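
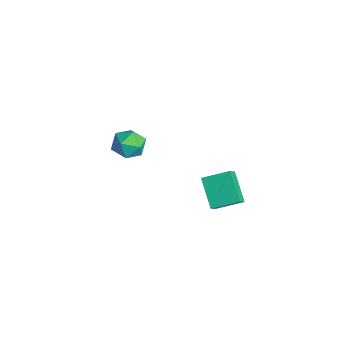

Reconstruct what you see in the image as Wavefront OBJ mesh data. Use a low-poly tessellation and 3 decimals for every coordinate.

v 1.265 2.407 -3.165
v 1.664 3.463 -2.728
v 2.426 2.34 -4.064
v 2.825 3.396 -3.628
v 1.715 1.984 -2.552
v 2.114 3.04 -2.116
v 2.876 1.917 -3.452
v 3.275 2.973 -3.015
v 2.723 -0.722 1.907
v 3.277 -1.184 2.055
v 2.063 -1.636 1.525
v 2.617 -2.098 1.673
v 2.254 -1.77 2.223
v 2.662 -1.205 2.459
v 2.678 -1.615 1.121
v 3.086 -1.05 1.357
v 3.249 -1.736 1.569
v 2.987 -1.832 2.25
v 2.353 -0.988 1.33
v 2.091 -1.084 2.011
f 2 4 1
f 5 2 1
f 1 4 3
f 3 5 1
f 2 8 4
f 6 2 5
f 6 8 2
f 4 8 3
f 7 5 3
f 3 8 7
f 7 6 5
f 8 6 7
f 9 20 14
f 9 14 10
f 9 10 16
f 9 16 19
f 9 19 20
f 10 14 18
f 14 20 13
f 20 19 11
f 19 16 15
f 16 10 17
f 12 18 13
f 12 13 11
f 12 11 15
f 12 15 17
f 12 17 18
f 13 18 14
f 11 13 20
f 15 11 19
f 17 15 16
f 18 17 10



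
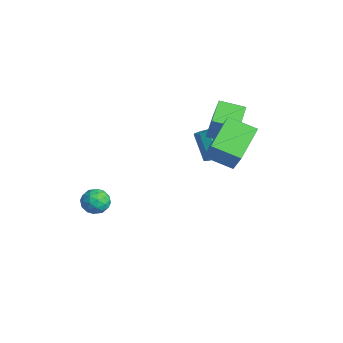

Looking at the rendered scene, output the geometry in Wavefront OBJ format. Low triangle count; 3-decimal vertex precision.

v -1.918 -2.353 -2.794
v -1.172 -2.091 -2.574
v -1.648 -3.549 -2.286
v -0.902 -3.287 -2.066
v -1.568 -2.995 -1.687
v -1.735 -2.256 -2.001
v -1.085 -3.384 -2.859
v -1.252 -2.645 -3.173
v -0.658 -2.728 -2.614
v -0.956 -2.488 -1.889
v -1.864 -3.152 -2.971
v -2.162 -2.912 -2.246
v -1.569 -2.117 -2.729
v -1.251 -3.523 -2.131
v -1.643 -3.351 -1.908
v -1.205 -3.197 -1.779
v -1.9 -2.214 -2.392
v -1.461 -2.06 -2.262
v -1.694 -2.591 -1.741
v -1.359 -3.58 -2.598
v -0.92 -3.426 -2.468
v -1.615 -2.443 -3.081
v -1.177 -2.289 -2.952
v -1.126 -3.049 -3.119
v -0.828 -2.338 -2.623
v -0.669 -3.041 -2.324
v -0.777 -3.098 -2.791
v -0.875 -2.663 -2.975
v -1.004 -2.196 -2.197
v -0.845 -2.899 -1.898
v -1.237 -2.727 -1.675
v -1.335 -2.293 -1.86
v -0.701 -2.571 -2.22
v -1.975 -2.741 -2.962
v -1.816 -3.444 -2.663
v -1.485 -3.347 -3
v -1.583 -2.913 -3.185
v -2.151 -2.599 -2.536
v -1.992 -3.302 -2.237
v -1.945 -2.977 -1.885
v -2.043 -2.542 -2.069
v -2.119 -3.069 -2.64
v 0.1 2.534 1.972
v 0.753 2.562 3.541
v -1.132 3.462 2.467
v -0.479 3.491 4.037
v 0.839 3.689 1.643
v 1.492 3.718 3.213
v -0.393 4.618 2.139
v 0.26 4.646 3.708
v 2.985 1.13 2.8
v 3.861 1.125 4.138
v 1.684 2.598 3.656
v 2.56 2.593 4.995
v 3.9 2.287 2.205
v 4.776 2.282 3.544
v 2.599 3.755 3.062
v 3.475 3.75 4.4
v -1.159 3.716 -0.774
v -0.561 3.555 -0.407
v -1.502 3.404 1.061
v -2.101 3.564 0.694
v -0.635 4.042 -0.404
v -1.576 3.891 1.064
v -0.954 4.377 -0.574
v -1.896 4.225 0.894
v -1.37 4.402 -0.838
v -2.311 4.25 0.63
v -1.686 4.106 -1.071
v -2.628 3.954 0.396
v -1.757 3.628 -1.166
v -2.698 3.476 0.302
v -1.547 3.191 -1.077
v -2.489 3.039 0.391
v -1.157 3 -0.846
v -2.098 2.848 0.621
v -0.767 3.144 -0.581
v -1.708 2.992 0.886
f 1 38 17
f 38 12 41
f 17 41 6
f 38 41 17
f 1 17 13
f 17 6 18
f 13 18 2
f 17 18 13
f 1 13 22
f 13 2 23
f 22 23 8
f 13 23 22
f 1 22 34
f 22 8 37
f 34 37 11
f 22 37 34
f 1 34 38
f 34 11 42
f 38 42 12
f 34 42 38
f 2 18 29
f 18 6 32
f 29 32 10
f 18 32 29
f 6 41 19
f 41 12 40
f 19 40 5
f 41 40 19
f 12 42 39
f 42 11 35
f 39 35 3
f 42 35 39
f 11 37 36
f 37 8 24
f 36 24 7
f 37 24 36
f 8 23 28
f 23 2 25
f 28 25 9
f 23 25 28
f 4 30 16
f 30 10 31
f 16 31 5
f 30 31 16
f 4 16 14
f 16 5 15
f 14 15 3
f 16 15 14
f 4 14 21
f 14 3 20
f 21 20 7
f 14 20 21
f 4 21 26
f 21 7 27
f 26 27 9
f 21 27 26
f 4 26 30
f 26 9 33
f 30 33 10
f 26 33 30
f 5 31 19
f 31 10 32
f 19 32 6
f 31 32 19
f 3 15 39
f 15 5 40
f 39 40 12
f 15 40 39
f 7 20 36
f 20 3 35
f 36 35 11
f 20 35 36
f 9 27 28
f 27 7 24
f 28 24 8
f 27 24 28
f 10 33 29
f 33 9 25
f 29 25 2
f 33 25 29
f 44 46 43
f 47 44 43
f 43 46 45
f 45 47 43
f 44 50 46
f 48 44 47
f 48 50 44
f 46 50 45
f 49 47 45
f 45 50 49
f 49 48 47
f 50 48 49
f 52 54 51
f 55 52 51
f 51 54 53
f 53 55 51
f 52 58 54
f 56 52 55
f 56 58 52
f 54 58 53
f 57 55 53
f 53 58 57
f 57 56 55
f 58 56 57
f 60 59 63
f 60 63 61
f 61 63 64
f 61 64 62
f 63 59 65
f 63 65 64
f 64 65 66
f 64 66 62
f 65 59 67
f 65 67 66
f 66 67 68
f 66 68 62
f 67 59 69
f 67 69 68
f 68 69 70
f 68 70 62
f 69 59 71
f 69 71 70
f 70 71 72
f 70 72 62
f 71 59 73
f 71 73 72
f 72 73 74
f 72 74 62
f 73 59 75
f 73 75 74
f 74 75 76
f 74 76 62
f 75 59 77
f 75 77 76
f 76 77 78
f 76 78 62
f 77 59 60
f 77 60 78
f 78 60 61
f 78 61 62



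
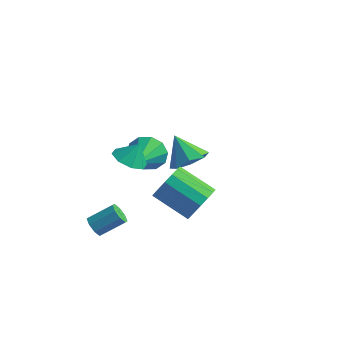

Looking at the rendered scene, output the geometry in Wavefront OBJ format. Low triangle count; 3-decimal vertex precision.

v -1.688 2.321 -1.563
v -0.856 2.311 -0.973
v -2.612 2.499 -0.257
v -1.048 3.031 -1.207
v -1.615 3.334 -1.65
v -2.224 3.044 -2.042
v -2.52 2.33 -2.153
v -2.328 1.61 -1.919
v -1.761 1.307 -1.476
v -1.151 1.597 -1.084
v -1.321 -3.426 2.752
v -0.507 -3.595 2.532
v -0.999 -3.034 3.648
v -0.701 -2.996 2.34
v -1.258 -2.648 2.389
v -1.852 -2.756 2.651
v -2.136 -3.256 2.971
v -1.942 -3.856 3.163
v -1.385 -4.203 3.114
v -0.791 -4.095 2.853
v -2.532 -0.024 0.256
v -1.987 -0.165 -0.546
v -2.088 -1.656 0.844
v -1.634 0.084 -0.122
v -1.624 0.292 0.447
v -1.961 0.379 0.943
v -2.516 0.312 1.176
v -3.077 0.117 1.058
v -3.43 -0.132 0.634
v -3.44 -0.34 0.065
v -3.103 -0.427 -0.431
v -2.548 -0.36 -0.664
v -3.058 -3.713 -2.52
v -2.739 -4.187 -2.373
v -1.882 -3.38 -1.633
v -2.202 -2.907 -1.78
v -2.594 -3.992 -2.753
v -1.737 -3.186 -2.014
v -2.721 -3.634 -2.997
v -1.864 -2.827 -2.258
v -3.045 -3.322 -2.961
v -2.189 -2.516 -2.222
v -3.378 -3.24 -2.667
v -2.521 -2.433 -1.927
v -3.523 -3.434 -2.286
v -2.666 -2.628 -1.547
v -3.396 -3.793 -2.042
v -2.539 -2.986 -1.303
v -3.071 -4.104 -2.078
v -2.215 -3.298 -1.339
v 1.554 -2.105 -0.062
v 1.986 -1.864 0.785
v 0.238 -1.974 1.708
v -0.194 -2.215 0.862
v 1.848 -1.422 0.577
v 0.1 -1.532 1.5
v 1.632 -1.164 0.198
v -0.116 -1.273 1.121
v 1.395 -1.157 -0.25
v -0.353 -1.266 0.673
v 1.201 -1.404 -0.648
v -0.548 -1.514 0.275
v 1.101 -1.84 -0.889
v -0.648 -1.949 0.034
v 1.122 -2.346 -0.908
v -0.626 -2.456 0.015
v 1.26 -2.788 -0.7
v -0.488 -2.898 0.223
v 1.476 -3.047 -0.321
v -0.272 -3.156 0.602
v 1.713 -3.054 0.127
v -0.035 -3.163 1.05
v 1.908 -2.806 0.525
v 0.159 -2.916 1.448
v 2.008 -2.371 0.766
v 0.259 -2.48 1.689
f 2 1 4
f 2 4 3
f 4 1 5
f 4 5 3
f 5 1 6
f 5 6 3
f 6 1 7
f 6 7 3
f 7 1 8
f 7 8 3
f 8 1 9
f 8 9 3
f 9 1 10
f 9 10 3
f 10 1 2
f 10 2 3
f 12 11 14
f 12 14 13
f 14 11 15
f 14 15 13
f 15 11 16
f 15 16 13
f 16 11 17
f 16 17 13
f 17 11 18
f 17 18 13
f 18 11 19
f 18 19 13
f 19 11 20
f 19 20 13
f 20 11 12
f 20 12 13
f 22 21 24
f 22 24 23
f 24 21 25
f 24 25 23
f 25 21 26
f 25 26 23
f 26 21 27
f 26 27 23
f 27 21 28
f 27 28 23
f 28 21 29
f 28 29 23
f 29 21 30
f 29 30 23
f 30 21 31
f 30 31 23
f 31 21 32
f 31 32 23
f 32 21 22
f 32 22 23
f 34 33 37
f 34 37 35
f 35 37 38
f 35 38 36
f 37 33 39
f 37 39 38
f 38 39 40
f 38 40 36
f 39 33 41
f 39 41 40
f 40 41 42
f 40 42 36
f 41 33 43
f 41 43 42
f 42 43 44
f 42 44 36
f 43 33 45
f 43 45 44
f 44 45 46
f 44 46 36
f 45 33 47
f 45 47 46
f 46 47 48
f 46 48 36
f 47 33 49
f 47 49 48
f 48 49 50
f 48 50 36
f 49 33 34
f 49 34 50
f 50 34 35
f 50 35 36
f 52 51 55
f 52 55 53
f 53 55 56
f 53 56 54
f 55 51 57
f 55 57 56
f 56 57 58
f 56 58 54
f 57 51 59
f 57 59 58
f 58 59 60
f 58 60 54
f 59 51 61
f 59 61 60
f 60 61 62
f 60 62 54
f 61 51 63
f 61 63 62
f 62 63 64
f 62 64 54
f 63 51 65
f 63 65 64
f 64 65 66
f 64 66 54
f 65 51 67
f 65 67 66
f 66 67 68
f 66 68 54
f 67 51 69
f 67 69 68
f 68 69 70
f 68 70 54
f 69 51 71
f 69 71 70
f 70 71 72
f 70 72 54
f 71 51 73
f 71 73 72
f 72 73 74
f 72 74 54
f 73 51 75
f 73 75 74
f 74 75 76
f 74 76 54
f 75 51 52
f 75 52 76
f 76 52 53
f 76 53 54



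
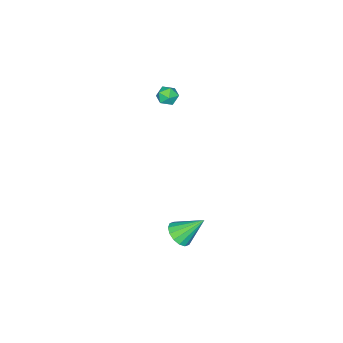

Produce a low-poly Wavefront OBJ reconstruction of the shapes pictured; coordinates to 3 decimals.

v -2.302 -1.42 3.557
v -1.677 -1.15 3.626
v -2.063 -2.17 4.334
v -1.438 -1.9 4.403
v -1.987 -1.549 4.61
v -2.135 -1.085 4.129
v -1.605 -2.235 3.831
v -1.753 -1.771 3.35
v -1.247 -1.654 3.794
v -1.483 -1.23 4.276
v -2.257 -2.09 3.684
v -2.493 -1.666 4.166
v 1.303 1.723 -3.718
v 1.689 1.261 -3.118
v 0.517 2.777 -2.402
v 1.97 1.586 -3.21
v 2.073 1.948 -3.438
v 1.97 2.25 -3.741
v 1.687 2.41 -4.038
v 1.302 2.386 -4.25
v 0.917 2.185 -4.318
v 0.635 1.86 -4.226
v 0.532 1.498 -3.998
v 0.636 1.197 -3.695
v 0.918 1.036 -3.398
v 1.303 1.06 -3.187
f 1 12 6
f 1 6 2
f 1 2 8
f 1 8 11
f 1 11 12
f 2 6 10
f 6 12 5
f 12 11 3
f 11 8 7
f 8 2 9
f 4 10 5
f 4 5 3
f 4 3 7
f 4 7 9
f 4 9 10
f 5 10 6
f 3 5 12
f 7 3 11
f 9 7 8
f 10 9 2
f 14 13 16
f 14 16 15
f 16 13 17
f 16 17 15
f 17 13 18
f 17 18 15
f 18 13 19
f 18 19 15
f 19 13 20
f 19 20 15
f 20 13 21
f 20 21 15
f 21 13 22
f 21 22 15
f 22 13 23
f 22 23 15
f 23 13 24
f 23 24 15
f 24 13 25
f 24 25 15
f 25 13 26
f 25 26 15
f 26 13 14
f 26 14 15



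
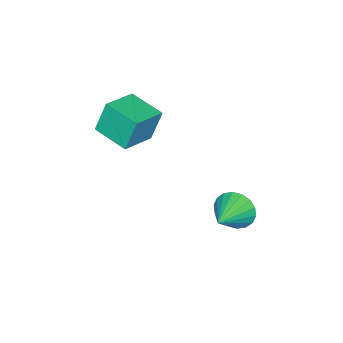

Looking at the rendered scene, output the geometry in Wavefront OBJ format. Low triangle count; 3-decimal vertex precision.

v -2.99 2.036 -0.16
v -2.697 1.578 -0.801
v -1.57 2.244 0.34
v -2.699 1.925 -0.94
v -2.758 2.294 -0.925
v -2.863 2.611 -0.759
v -2.994 2.815 -0.474
v -3.123 2.865 -0.127
v -3.226 2.75 0.214
v -3.283 2.494 0.48
v -3.281 2.147 0.62
v -3.222 1.778 0.605
v -3.117 1.461 0.438
v -2.986 1.257 0.153
v -2.857 1.207 -0.194
v -2.754 1.322 -0.534
v -3.078 -3.116 2.496
v -3.41 -2.832 3.857
v -2.909 -1.63 2.226
v -3.241 -1.346 3.588
v -1.619 -3.214 2.872
v -1.951 -2.93 4.234
v -1.45 -1.728 2.603
v -1.782 -1.444 3.964
f 2 1 4
f 2 4 3
f 4 1 5
f 4 5 3
f 5 1 6
f 5 6 3
f 6 1 7
f 6 7 3
f 7 1 8
f 7 8 3
f 8 1 9
f 8 9 3
f 9 1 10
f 9 10 3
f 10 1 11
f 10 11 3
f 11 1 12
f 11 12 3
f 12 1 13
f 12 13 3
f 13 1 14
f 13 14 3
f 14 1 15
f 14 15 3
f 15 1 16
f 15 16 3
f 16 1 2
f 16 2 3
f 18 20 17
f 21 18 17
f 17 20 19
f 19 21 17
f 18 24 20
f 22 18 21
f 22 24 18
f 20 24 19
f 23 21 19
f 19 24 23
f 23 22 21
f 24 22 23



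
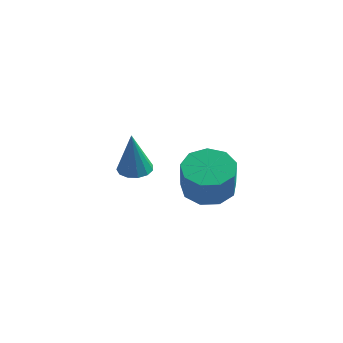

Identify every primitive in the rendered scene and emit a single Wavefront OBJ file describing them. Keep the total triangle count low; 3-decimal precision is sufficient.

v 2.509 -0.238 -1.334
v 2.952 0.513 -1.211
v 3.653 -0.092 -0.044
v 3.211 -0.842 -0.166
v 2.438 0.523 -0.897
v 3.14 -0.082 0.27
v 1.958 0.177 -0.788
v 2.659 -0.427 0.38
v 1.736 -0.363 -0.934
v 2.437 -0.967 0.234
v 1.875 -0.844 -1.267
v 2.577 -1.449 -0.099
v 2.312 -1.042 -1.631
v 3.013 -1.646 -0.464
v 2.84 -0.863 -1.857
v 3.542 -1.468 -0.689
v 3.214 -0.392 -1.837
v 3.916 -0.997 -0.67
v 3.258 0.152 -1.582
v 3.96 -0.453 -0.415
v -0.745 -0.553 -1.376
v -0.254 -0.822 -1.594
v -0.275 -1.067 0.316
v -0.165 -0.504 -1.522
v -0.26 -0.202 -1.404
v -0.508 -0.011 -1.277
v -0.832 0.008 -1.182
v -1.128 -0.152 -1.148
v -1.303 -0.439 -1.187
v -1.3 -0.763 -1.286
v -1.121 -1.019 -1.413
v -0.823 -1.128 -1.529
v -0.5 -1.055 -1.596
f 2 1 5
f 2 5 3
f 3 5 6
f 3 6 4
f 5 1 7
f 5 7 6
f 6 7 8
f 6 8 4
f 7 1 9
f 7 9 8
f 8 9 10
f 8 10 4
f 9 1 11
f 9 11 10
f 10 11 12
f 10 12 4
f 11 1 13
f 11 13 12
f 12 13 14
f 12 14 4
f 13 1 15
f 13 15 14
f 14 15 16
f 14 16 4
f 15 1 17
f 15 17 16
f 16 17 18
f 16 18 4
f 17 1 19
f 17 19 18
f 18 19 20
f 18 20 4
f 19 1 2
f 19 2 20
f 20 2 3
f 20 3 4
f 22 21 24
f 22 24 23
f 24 21 25
f 24 25 23
f 25 21 26
f 25 26 23
f 26 21 27
f 26 27 23
f 27 21 28
f 27 28 23
f 28 21 29
f 28 29 23
f 29 21 30
f 29 30 23
f 30 21 31
f 30 31 23
f 31 21 32
f 31 32 23
f 32 21 33
f 32 33 23
f 33 21 22
f 33 22 23



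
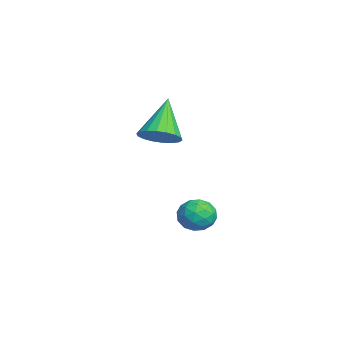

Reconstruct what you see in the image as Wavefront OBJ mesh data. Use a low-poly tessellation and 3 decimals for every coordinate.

v 1.317 1.972 -2.33
v 1.957 1.77 -2.373
v 1.063 1.35 -3.187
v 1.703 1.148 -3.23
v 1.323 0.952 -2.71
v 1.48 1.337 -2.181
v 1.54 1.783 -3.379
v 1.697 2.168 -2.85
v 2.095 1.653 -3.021
v 1.961 1.139 -2.608
v 1.059 1.981 -2.952
v 0.925 1.467 -2.539
v 1.659 1.926 -2.277
v 1.361 1.194 -3.283
v 1.137 1.079 -2.978
v 1.513 0.96 -3.003
v 1.379 1.671 -2.164
v 1.755 1.552 -2.189
v 1.382 1.071 -2.387
v 1.265 1.568 -3.371
v 1.641 1.449 -3.396
v 1.507 2.16 -2.557
v 1.883 2.041 -2.582
v 1.638 2.049 -3.173
v 2.117 1.738 -2.683
v 1.968 1.372 -3.186
v 1.872 1.746 -3.274
v 1.964 1.972 -2.963
v 2.038 1.436 -2.44
v 1.888 1.07 -2.943
v 1.665 0.955 -2.638
v 1.757 1.182 -2.327
v 2.119 1.368 -2.821
v 1.132 2.05 -2.617
v 0.982 1.684 -3.12
v 1.263 1.938 -3.233
v 1.355 2.165 -2.922
v 1.052 1.748 -2.374
v 0.903 1.382 -2.877
v 1.056 1.148 -2.597
v 1.148 1.374 -2.286
v 0.901 1.752 -2.739
v 1.24 0.424 0.533
v 1.818 0.595 0.927
v 0.26 0.796 1.807
v 1.741 0.873 0.787
v 1.566 1.062 0.597
v 1.326 1.125 0.394
v 1.069 1.048 0.219
v 0.846 0.848 0.106
v 0.701 0.564 0.077
v 0.662 0.252 0.139
v 0.738 -0.026 0.279
v 0.914 -0.215 0.469
v 1.154 -0.278 0.672
v 1.411 -0.201 0.847
v 1.634 -0.001 0.96
v 1.779 0.283 0.989
f 1 38 17
f 38 12 41
f 17 41 6
f 38 41 17
f 1 17 13
f 17 6 18
f 13 18 2
f 17 18 13
f 1 13 22
f 13 2 23
f 22 23 8
f 13 23 22
f 1 22 34
f 22 8 37
f 34 37 11
f 22 37 34
f 1 34 38
f 34 11 42
f 38 42 12
f 34 42 38
f 2 18 29
f 18 6 32
f 29 32 10
f 18 32 29
f 6 41 19
f 41 12 40
f 19 40 5
f 41 40 19
f 12 42 39
f 42 11 35
f 39 35 3
f 42 35 39
f 11 37 36
f 37 8 24
f 36 24 7
f 37 24 36
f 8 23 28
f 23 2 25
f 28 25 9
f 23 25 28
f 4 30 16
f 30 10 31
f 16 31 5
f 30 31 16
f 4 16 14
f 16 5 15
f 14 15 3
f 16 15 14
f 4 14 21
f 14 3 20
f 21 20 7
f 14 20 21
f 4 21 26
f 21 7 27
f 26 27 9
f 21 27 26
f 4 26 30
f 26 9 33
f 30 33 10
f 26 33 30
f 5 31 19
f 31 10 32
f 19 32 6
f 31 32 19
f 3 15 39
f 15 5 40
f 39 40 12
f 15 40 39
f 7 20 36
f 20 3 35
f 36 35 11
f 20 35 36
f 9 27 28
f 27 7 24
f 28 24 8
f 27 24 28
f 10 33 29
f 33 9 25
f 29 25 2
f 33 25 29
f 44 43 46
f 44 46 45
f 46 43 47
f 46 47 45
f 47 43 48
f 47 48 45
f 48 43 49
f 48 49 45
f 49 43 50
f 49 50 45
f 50 43 51
f 50 51 45
f 51 43 52
f 51 52 45
f 52 43 53
f 52 53 45
f 53 43 54
f 53 54 45
f 54 43 55
f 54 55 45
f 55 43 56
f 55 56 45
f 56 43 57
f 56 57 45
f 57 43 58
f 57 58 45
f 58 43 44
f 58 44 45



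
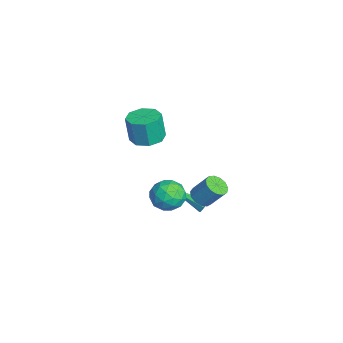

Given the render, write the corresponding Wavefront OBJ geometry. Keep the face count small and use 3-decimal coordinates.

v 0.178 -3.548 3.142
v 0.825 -2.931 3.25
v 0.748 -3.115 4.747
v 0.102 -3.732 4.638
v 0.194 -2.655 3.252
v 0.117 -2.839 4.749
v -0.446 -2.902 3.189
v -0.523 -3.086 4.686
v -0.72 -3.527 3.098
v -0.797 -3.711 4.595
v -0.468 -4.165 3.033
v -0.545 -4.349 4.53
v 0.163 -4.441 3.031
v 0.086 -4.625 4.528
v 0.803 -4.194 3.094
v 0.726 -4.378 4.591
v 1.077 -3.569 3.185
v 1 -3.753 4.682
v -0.801 -0.558 -3.109
v -0.551 -0.43 -2.684
v -1.419 -2.062 -2.291
v -0.913 -0.286 -2.693
v -1.21 -0.301 -2.946
v -1.268 -0.467 -3.294
v -1.052 -0.687 -3.534
v -0.689 -0.831 -3.525
v -0.392 -0.815 -3.272
v -0.335 -0.649 -2.924
v -0.694 -1.805 -1.54
v -0.074 -1.979 -0.776
v -0.086 -3.081 -2.324
v 0.534 -3.255 -1.56
v -0.448 -3.4 -1.449
v -0.824 -2.612 -0.964
v 0.664 -2.448 -2.136
v 0.288 -1.66 -1.651
v 0.765 -2.376 -1.144
v 0.078 -2.965 -0.72
v -0.238 -2.095 -2.38
v -0.925 -2.684 -1.956
v -0.438 -1.78 -1.089
v 0.278 -3.28 -2.011
v -0.3 -3.365 -1.946
v 0.065 -3.467 -1.497
v -0.878 -2.152 -1.2
v -0.514 -2.254 -0.751
v -0.733 -3.09 -1.147
v 0.354 -2.806 -2.349
v 0.718 -2.908 -1.9
v -0.225 -1.593 -1.603
v 0.14 -1.695 -1.154
v 0.573 -1.97 -1.953
v 0.42 -2.116 -0.857
v 0.778 -2.866 -1.318
v 0.854 -2.392 -1.656
v 0.633 -1.928 -1.371
v 0.017 -2.462 -0.607
v 0.374 -3.211 -1.068
v -0.203 -3.297 -1.003
v -0.424 -2.834 -0.718
v 0.51 -2.695 -0.824
v -0.534 -1.849 -2.032
v -0.177 -2.598 -2.493
v 0.264 -2.226 -2.382
v 0.043 -1.763 -2.097
v -0.938 -2.194 -1.782
v -0.58 -2.944 -2.243
v -0.793 -3.132 -1.729
v -1.014 -2.668 -1.444
v -0.67 -2.365 -2.276
v 0.299 -0.901 -1.546
v 0.943 -1.012 -1.695
v 1.324 -0.289 -0.583
v 0.681 -0.179 -0.434
v 0.847 -0.692 -1.87
v 1.228 0.031 -0.758
v 0.577 -0.438 -1.942
v 0.958 0.285 -0.83
v 0.219 -0.331 -1.889
v 0.6 0.391 -0.777
v -0.114 -0.406 -1.727
v 0.267 0.317 -0.614
v -0.315 -0.638 -1.507
v 0.066 0.085 -0.395
v -0.321 -0.953 -1.3
v 0.06 -0.23 -0.188
v -0.131 -1.252 -1.171
v 0.251 -0.529 -0.059
v 0.197 -1.44 -1.161
v 0.578 -0.717 -0.049
v 0.557 -1.457 -1.273
v 0.938 -0.734 -0.161
v 0.835 -1.297 -1.472
v 1.216 -0.574 -0.36
f 2 1 5
f 2 5 3
f 3 5 6
f 3 6 4
f 5 1 7
f 5 7 6
f 6 7 8
f 6 8 4
f 7 1 9
f 7 9 8
f 8 9 10
f 8 10 4
f 9 1 11
f 9 11 10
f 10 11 12
f 10 12 4
f 11 1 13
f 11 13 12
f 12 13 14
f 12 14 4
f 13 1 15
f 13 15 14
f 14 15 16
f 14 16 4
f 15 1 17
f 15 17 16
f 16 17 18
f 16 18 4
f 17 1 2
f 17 2 18
f 18 2 3
f 18 3 4
f 20 19 22
f 20 22 21
f 22 19 23
f 22 23 21
f 23 19 24
f 23 24 21
f 24 19 25
f 24 25 21
f 25 19 26
f 25 26 21
f 26 19 27
f 26 27 21
f 27 19 28
f 27 28 21
f 28 19 20
f 28 20 21
f 29 66 45
f 66 40 69
f 45 69 34
f 66 69 45
f 29 45 41
f 45 34 46
f 41 46 30
f 45 46 41
f 29 41 50
f 41 30 51
f 50 51 36
f 41 51 50
f 29 50 62
f 50 36 65
f 62 65 39
f 50 65 62
f 29 62 66
f 62 39 70
f 66 70 40
f 62 70 66
f 30 46 57
f 46 34 60
f 57 60 38
f 46 60 57
f 34 69 47
f 69 40 68
f 47 68 33
f 69 68 47
f 40 70 67
f 70 39 63
f 67 63 31
f 70 63 67
f 39 65 64
f 65 36 52
f 64 52 35
f 65 52 64
f 36 51 56
f 51 30 53
f 56 53 37
f 51 53 56
f 32 58 44
f 58 38 59
f 44 59 33
f 58 59 44
f 32 44 42
f 44 33 43
f 42 43 31
f 44 43 42
f 32 42 49
f 42 31 48
f 49 48 35
f 42 48 49
f 32 49 54
f 49 35 55
f 54 55 37
f 49 55 54
f 32 54 58
f 54 37 61
f 58 61 38
f 54 61 58
f 33 59 47
f 59 38 60
f 47 60 34
f 59 60 47
f 31 43 67
f 43 33 68
f 67 68 40
f 43 68 67
f 35 48 64
f 48 31 63
f 64 63 39
f 48 63 64
f 37 55 56
f 55 35 52
f 56 52 36
f 55 52 56
f 38 61 57
f 61 37 53
f 57 53 30
f 61 53 57
f 72 71 75
f 72 75 73
f 73 75 76
f 73 76 74
f 75 71 77
f 75 77 76
f 76 77 78
f 76 78 74
f 77 71 79
f 77 79 78
f 78 79 80
f 78 80 74
f 79 71 81
f 79 81 80
f 80 81 82
f 80 82 74
f 81 71 83
f 81 83 82
f 82 83 84
f 82 84 74
f 83 71 85
f 83 85 84
f 84 85 86
f 84 86 74
f 85 71 87
f 85 87 86
f 86 87 88
f 86 88 74
f 87 71 89
f 87 89 88
f 88 89 90
f 88 90 74
f 89 71 91
f 89 91 90
f 90 91 92
f 90 92 74
f 91 71 93
f 91 93 92
f 92 93 94
f 92 94 74
f 93 71 72
f 93 72 94
f 94 72 73
f 94 73 74



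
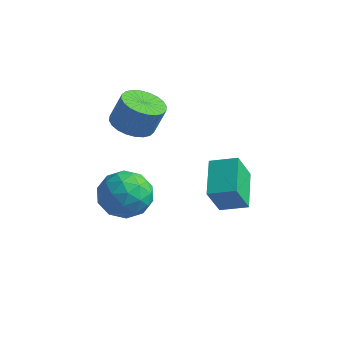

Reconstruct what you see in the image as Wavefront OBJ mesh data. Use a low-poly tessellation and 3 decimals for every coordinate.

v -0.495 1.197 0.174
v -0.582 0.499 1.464
v 0.486 1.678 0.5
v 0.399 0.979 1.79
v 0.381 -0.139 -0.49
v 0.294 -0.838 0.8
v 1.362 0.341 -0.164
v 1.275 -0.357 1.126
v -4.22 -0.125 -1.801
v -3.169 0.235 -1.444
v -4.051 -1.675 -0.736
v -3 -1.315 -0.379
v -3.959 -0.745 -0.037
v -4.064 0.213 -0.695
v -3.156 -1.653 -1.485
v -3.261 -0.695 -2.143
v -2.511 -0.709 -1.249
v -3.008 -0.148 -0.353
v -4.212 -1.292 -1.827
v -4.709 -0.731 -0.931
v -3.709 0.191 -1.716
v -3.511 -1.631 -0.464
v -4.074 -1.296 -0.263
v -3.457 -1.085 -0.053
v -4.235 0.178 -1.276
v -3.617 0.39 -1.066
v -4.082 -0.187 -0.239
v -3.603 -1.83 -1.114
v -2.985 -1.618 -0.904
v -3.763 -0.355 -2.127
v -3.146 -0.144 -1.917
v -3.138 -1.253 -1.941
v -2.705 -0.152 -1.391
v -2.606 -1.063 -0.765
v -2.698 -1.262 -1.416
v -2.759 -0.699 -1.802
v -2.997 0.177 -0.865
v -2.897 -0.734 -0.239
v -3.461 -0.399 -0.038
v -3.523 0.164 -0.425
v -2.61 -0.378 -0.75
v -4.323 -0.706 -1.941
v -4.223 -1.617 -1.315
v -3.697 -1.604 -1.755
v -3.759 -1.041 -2.142
v -4.614 -0.377 -1.415
v -4.515 -1.288 -0.789
v -4.461 -0.741 -0.378
v -4.522 -0.178 -0.764
v -4.61 -1.062 -1.43
v -3.703 -0.147 2.554
v -2.882 -0.496 2.374
v -2.496 -0.222 3.606
v -3.317 0.127 3.786
v -2.834 -0.156 2.284
v -2.448 0.118 3.516
v -2.919 0.186 2.234
v -2.532 0.459 3.467
v -3.122 0.476 2.234
v -2.736 0.75 3.466
v -3.415 0.672 2.282
v -3.028 0.946 3.514
v -3.751 0.744 2.371
v -3.364 1.017 3.604
v -4.08 0.679 2.489
v -3.693 0.953 3.721
v -4.351 0.489 2.616
v -3.965 0.763 3.848
v -4.524 0.202 2.734
v -4.138 0.476 3.966
v -4.572 -0.138 2.824
v -4.186 0.136 4.056
v -4.488 -0.479 2.873
v -4.101 -0.206 4.106
v -4.284 -0.77 2.874
v -3.898 -0.496 4.106
v -3.992 -0.966 2.826
v -3.605 -0.692 4.058
v -3.656 -1.037 2.736
v -3.269 -0.764 3.969
v -3.327 -0.973 2.619
v -2.94 -0.699 3.851
v -3.055 -0.783 2.492
v -2.669 -0.509 3.724
f 2 4 1
f 5 2 1
f 1 4 3
f 3 5 1
f 2 8 4
f 6 2 5
f 6 8 2
f 4 8 3
f 7 5 3
f 3 8 7
f 7 6 5
f 8 6 7
f 9 46 25
f 46 20 49
f 25 49 14
f 46 49 25
f 9 25 21
f 25 14 26
f 21 26 10
f 25 26 21
f 9 21 30
f 21 10 31
f 30 31 16
f 21 31 30
f 9 30 42
f 30 16 45
f 42 45 19
f 30 45 42
f 9 42 46
f 42 19 50
f 46 50 20
f 42 50 46
f 10 26 37
f 26 14 40
f 37 40 18
f 26 40 37
f 14 49 27
f 49 20 48
f 27 48 13
f 49 48 27
f 20 50 47
f 50 19 43
f 47 43 11
f 50 43 47
f 19 45 44
f 45 16 32
f 44 32 15
f 45 32 44
f 16 31 36
f 31 10 33
f 36 33 17
f 31 33 36
f 12 38 24
f 38 18 39
f 24 39 13
f 38 39 24
f 12 24 22
f 24 13 23
f 22 23 11
f 24 23 22
f 12 22 29
f 22 11 28
f 29 28 15
f 22 28 29
f 12 29 34
f 29 15 35
f 34 35 17
f 29 35 34
f 12 34 38
f 34 17 41
f 38 41 18
f 34 41 38
f 13 39 27
f 39 18 40
f 27 40 14
f 39 40 27
f 11 23 47
f 23 13 48
f 47 48 20
f 23 48 47
f 15 28 44
f 28 11 43
f 44 43 19
f 28 43 44
f 17 35 36
f 35 15 32
f 36 32 16
f 35 32 36
f 18 41 37
f 41 17 33
f 37 33 10
f 41 33 37
f 52 51 55
f 52 55 53
f 53 55 56
f 53 56 54
f 55 51 57
f 55 57 56
f 56 57 58
f 56 58 54
f 57 51 59
f 57 59 58
f 58 59 60
f 58 60 54
f 59 51 61
f 59 61 60
f 60 61 62
f 60 62 54
f 61 51 63
f 61 63 62
f 62 63 64
f 62 64 54
f 63 51 65
f 63 65 64
f 64 65 66
f 64 66 54
f 65 51 67
f 65 67 66
f 66 67 68
f 66 68 54
f 67 51 69
f 67 69 68
f 68 69 70
f 68 70 54
f 69 51 71
f 69 71 70
f 70 71 72
f 70 72 54
f 71 51 73
f 71 73 72
f 72 73 74
f 72 74 54
f 73 51 75
f 73 75 74
f 74 75 76
f 74 76 54
f 75 51 77
f 75 77 76
f 76 77 78
f 76 78 54
f 77 51 79
f 77 79 78
f 78 79 80
f 78 80 54
f 79 51 81
f 79 81 80
f 80 81 82
f 80 82 54
f 81 51 83
f 81 83 82
f 82 83 84
f 82 84 54
f 83 51 52
f 83 52 84
f 84 52 53
f 84 53 54



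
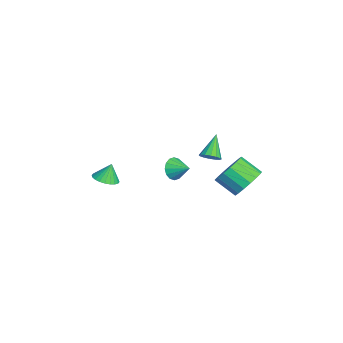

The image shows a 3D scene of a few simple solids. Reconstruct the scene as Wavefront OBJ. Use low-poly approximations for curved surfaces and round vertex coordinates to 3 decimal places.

v 2.559 0.966 1.944
v 2.973 1.237 2.227
v 1.601 1.354 2.976
v 2.859 1.44 2.045
v 2.665 1.516 1.836
v 2.443 1.444 1.656
v 2.251 1.244 1.554
v 2.142 0.97 1.556
v 2.145 0.695 1.662
v 2.259 0.492 1.844
v 2.453 0.417 2.053
v 2.676 0.488 2.232
v 2.867 0.688 2.335
v 2.976 0.962 2.333
v 0.578 -4.124 -0.747
v 1.292 -4.189 -0.611
v 0.422 -3.796 0.227
v 1.278 -3.92 -0.704
v 1.157 -3.682 -0.803
v 0.948 -3.511 -0.894
v 0.683 -3.434 -0.962
v 0.401 -3.461 -0.998
v 0.147 -3.589 -0.996
v -0.042 -3.799 -0.956
v -0.136 -4.058 -0.884
v -0.122 -4.327 -0.791
v -0.001 -4.565 -0.692
v 0.208 -4.736 -0.601
v 0.473 -4.813 -0.533
v 0.755 -4.786 -0.497
v 1.009 -4.658 -0.499
v 1.198 -4.448 -0.539
v 3.412 2.775 0.492
v 4.21 2.216 0.387
v 3.646 1.266 1.162
v 2.848 1.825 1.268
v 4.302 2.473 0.768
v 3.739 1.522 1.544
v 4.19 2.799 1.087
v 3.627 1.848 1.862
v 3.9 3.119 1.269
v 3.337 2.168 2.044
v 3.498 3.361 1.273
v 2.935 2.41 2.049
v 3.077 3.468 1.099
v 2.513 2.518 1.874
v 2.731 3.417 0.785
v 2.168 2.466 1.561
v 2.542 3.219 0.405
v 1.979 2.268 1.18
v 2.552 2.919 0.044
v 1.989 1.968 0.819
v 2.759 2.586 -0.214
v 2.196 1.636 0.561
v 3.115 2.297 -0.31
v 2.552 1.346 0.465
v 3.54 2.117 -0.222
v 2.976 1.166 0.553
v 3.935 2.088 0.029
v 3.371 1.137 0.804
v 1.778 -0.739 0.65
v 2.176 -0.753 0.074
v 2.382 -0.021 1.05
v 1.923 -0.503 0.007
v 1.631 -0.316 0.112
v 1.378 -0.242 0.362
v 1.233 -0.302 0.688
v 1.234 -0.479 1.005
v 1.38 -0.725 1.226
v 1.633 -0.975 1.293
v 1.925 -1.162 1.188
v 2.178 -1.236 0.938
v 2.323 -1.176 0.612
v 2.322 -1 0.296
f 2 1 4
f 2 4 3
f 4 1 5
f 4 5 3
f 5 1 6
f 5 6 3
f 6 1 7
f 6 7 3
f 7 1 8
f 7 8 3
f 8 1 9
f 8 9 3
f 9 1 10
f 9 10 3
f 10 1 11
f 10 11 3
f 11 1 12
f 11 12 3
f 12 1 13
f 12 13 3
f 13 1 14
f 13 14 3
f 14 1 2
f 14 2 3
f 16 15 18
f 16 18 17
f 18 15 19
f 18 19 17
f 19 15 20
f 19 20 17
f 20 15 21
f 20 21 17
f 21 15 22
f 21 22 17
f 22 15 23
f 22 23 17
f 23 15 24
f 23 24 17
f 24 15 25
f 24 25 17
f 25 15 26
f 25 26 17
f 26 15 27
f 26 27 17
f 27 15 28
f 27 28 17
f 28 15 29
f 28 29 17
f 29 15 30
f 29 30 17
f 30 15 31
f 30 31 17
f 31 15 32
f 31 32 17
f 32 15 16
f 32 16 17
f 34 33 37
f 34 37 35
f 35 37 38
f 35 38 36
f 37 33 39
f 37 39 38
f 38 39 40
f 38 40 36
f 39 33 41
f 39 41 40
f 40 41 42
f 40 42 36
f 41 33 43
f 41 43 42
f 42 43 44
f 42 44 36
f 43 33 45
f 43 45 44
f 44 45 46
f 44 46 36
f 45 33 47
f 45 47 46
f 46 47 48
f 46 48 36
f 47 33 49
f 47 49 48
f 48 49 50
f 48 50 36
f 49 33 51
f 49 51 50
f 50 51 52
f 50 52 36
f 51 33 53
f 51 53 52
f 52 53 54
f 52 54 36
f 53 33 55
f 53 55 54
f 54 55 56
f 54 56 36
f 55 33 57
f 55 57 56
f 56 57 58
f 56 58 36
f 57 33 59
f 57 59 58
f 58 59 60
f 58 60 36
f 59 33 34
f 59 34 60
f 60 34 35
f 60 35 36
f 62 61 64
f 62 64 63
f 64 61 65
f 64 65 63
f 65 61 66
f 65 66 63
f 66 61 67
f 66 67 63
f 67 61 68
f 67 68 63
f 68 61 69
f 68 69 63
f 69 61 70
f 69 70 63
f 70 61 71
f 70 71 63
f 71 61 72
f 71 72 63
f 72 61 73
f 72 73 63
f 73 61 74
f 73 74 63
f 74 61 62
f 74 62 63



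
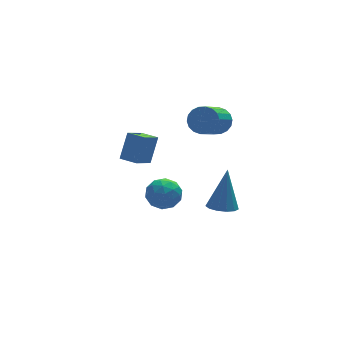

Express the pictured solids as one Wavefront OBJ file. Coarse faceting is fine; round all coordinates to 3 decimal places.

v 3.116 3.298 2.563
v 3.366 3.634 3.197
v 2.294 2.518 4.211
v 2.044 2.182 3.577
v 3.095 3.82 3.115
v 2.023 2.704 4.129
v 2.829 3.902 2.924
v 1.757 2.786 3.938
v 2.619 3.865 2.661
v 1.547 2.749 3.675
v 2.508 3.715 2.379
v 1.436 2.599 3.393
v 2.517 3.483 2.133
v 1.445 2.367 3.147
v 2.645 3.214 1.973
v 1.573 2.098 2.987
v 2.866 2.962 1.929
v 1.794 1.846 2.943
v 3.137 2.776 2.011
v 2.065 1.66 3.025
v 3.403 2.694 2.202
v 2.331 1.578 3.216
v 3.613 2.731 2.465
v 2.541 1.615 3.479
v 3.724 2.881 2.747
v 2.652 1.765 3.761
v 3.715 3.113 2.993
v 2.643 1.997 4.007
v 3.587 3.382 3.153
v 2.515 2.266 4.167
v -2.527 0.091 3.589
v -2.009 0.561 4.791
v -1.716 0.625 3.031
v -1.198 1.095 4.233
v -2.022 -0.615 3.647
v -1.504 -0.145 4.849
v -1.211 -0.081 3.089
v -0.693 0.389 4.291
v 2.496 0.895 -1.51
v 3.227 0.887 -1.677
v 2.964 1.465 0.51
v 3.091 1.279 -1.756
v 2.766 1.549 -1.757
v 2.355 1.611 -1.68
v 1.989 1.446 -1.548
v 1.784 1.105 -1.404
v 1.805 0.698 -1.294
v 2.046 0.353 -1.252
v 2.429 0.18 -1.292
v 2.834 0.234 -1.401
v 3.131 0.497 -1.545
v 0.722 3.835 -2.245
v 1.338 3.202 -2.049
v -0.258 3.138 -1.411
v 0.358 2.505 -1.215
v 0.453 3.345 -0.892
v 1.059 3.775 -1.408
v 0.021 2.565 -2.052
v 0.627 2.995 -2.568
v 0.904 2.417 -1.93
v 1.172 2.899 -1.213
v -0.092 3.441 -2.247
v 0.176 3.923 -1.53
v 1.116 3.579 -2.22
v -0.036 2.761 -1.24
v 0.02 3.254 -1.05
v 0.382 2.882 -0.935
v 0.952 3.916 -1.843
v 1.314 3.544 -1.728
v 0.794 3.628 -1.048
v -0.234 2.796 -1.732
v 0.128 2.424 -1.617
v 0.698 3.458 -2.525
v 1.06 3.086 -2.41
v 0.286 2.712 -2.412
v 1.223 2.746 -2.035
v 0.647 2.337 -1.545
v 0.449 2.372 -2.037
v 0.805 2.625 -2.34
v 1.38 3.029 -1.614
v 0.804 2.62 -1.124
v 0.86 3.113 -0.934
v 1.217 3.366 -1.237
v 1.126 2.568 -1.544
v 0.276 3.72 -2.336
v -0.3 3.311 -1.846
v -0.137 2.974 -2.223
v 0.22 3.227 -2.526
v 0.433 4.003 -1.915
v -0.143 3.594 -1.425
v 0.275 3.715 -1.12
v 0.631 3.968 -1.423
v -0.046 3.772 -1.916
f 2 1 5
f 2 5 3
f 3 5 6
f 3 6 4
f 5 1 7
f 5 7 6
f 6 7 8
f 6 8 4
f 7 1 9
f 7 9 8
f 8 9 10
f 8 10 4
f 9 1 11
f 9 11 10
f 10 11 12
f 10 12 4
f 11 1 13
f 11 13 12
f 12 13 14
f 12 14 4
f 13 1 15
f 13 15 14
f 14 15 16
f 14 16 4
f 15 1 17
f 15 17 16
f 16 17 18
f 16 18 4
f 17 1 19
f 17 19 18
f 18 19 20
f 18 20 4
f 19 1 21
f 19 21 20
f 20 21 22
f 20 22 4
f 21 1 23
f 21 23 22
f 22 23 24
f 22 24 4
f 23 1 25
f 23 25 24
f 24 25 26
f 24 26 4
f 25 1 27
f 25 27 26
f 26 27 28
f 26 28 4
f 27 1 29
f 27 29 28
f 28 29 30
f 28 30 4
f 29 1 2
f 29 2 30
f 30 2 3
f 30 3 4
f 32 34 31
f 35 32 31
f 31 34 33
f 33 35 31
f 32 38 34
f 36 32 35
f 36 38 32
f 34 38 33
f 37 35 33
f 33 38 37
f 37 36 35
f 38 36 37
f 40 39 42
f 40 42 41
f 42 39 43
f 42 43 41
f 43 39 44
f 43 44 41
f 44 39 45
f 44 45 41
f 45 39 46
f 45 46 41
f 46 39 47
f 46 47 41
f 47 39 48
f 47 48 41
f 48 39 49
f 48 49 41
f 49 39 50
f 49 50 41
f 50 39 51
f 50 51 41
f 51 39 40
f 51 40 41
f 52 89 68
f 89 63 92
f 68 92 57
f 89 92 68
f 52 68 64
f 68 57 69
f 64 69 53
f 68 69 64
f 52 64 73
f 64 53 74
f 73 74 59
f 64 74 73
f 52 73 85
f 73 59 88
f 85 88 62
f 73 88 85
f 52 85 89
f 85 62 93
f 89 93 63
f 85 93 89
f 53 69 80
f 69 57 83
f 80 83 61
f 69 83 80
f 57 92 70
f 92 63 91
f 70 91 56
f 92 91 70
f 63 93 90
f 93 62 86
f 90 86 54
f 93 86 90
f 62 88 87
f 88 59 75
f 87 75 58
f 88 75 87
f 59 74 79
f 74 53 76
f 79 76 60
f 74 76 79
f 55 81 67
f 81 61 82
f 67 82 56
f 81 82 67
f 55 67 65
f 67 56 66
f 65 66 54
f 67 66 65
f 55 65 72
f 65 54 71
f 72 71 58
f 65 71 72
f 55 72 77
f 72 58 78
f 77 78 60
f 72 78 77
f 55 77 81
f 77 60 84
f 81 84 61
f 77 84 81
f 56 82 70
f 82 61 83
f 70 83 57
f 82 83 70
f 54 66 90
f 66 56 91
f 90 91 63
f 66 91 90
f 58 71 87
f 71 54 86
f 87 86 62
f 71 86 87
f 60 78 79
f 78 58 75
f 79 75 59
f 78 75 79
f 61 84 80
f 84 60 76
f 80 76 53
f 84 76 80



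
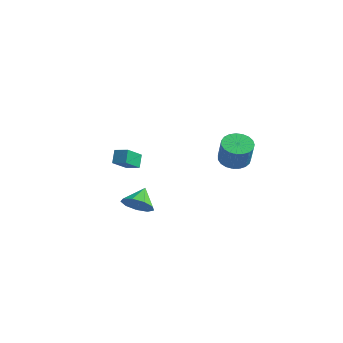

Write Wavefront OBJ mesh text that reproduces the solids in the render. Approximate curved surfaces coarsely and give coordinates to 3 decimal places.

v 3.681 -4.177 -3.935
v 4.442 -4.375 -3.285
v 3.259 -3.143 -3.125
v 4.652 -3.914 -3.764
v 4.408 -3.576 -4.324
v 3.823 -3.52 -4.701
v 3.173 -3.771 -4.72
v 2.76 -4.212 -4.371
v 2.779 -4.637 -3.818
v 3.219 -4.847 -3.32
v 3.876 -4.743 -3.109
v 0.406 -1.93 -3.089
v 0.505 -3.124 -2.169
v 0.036 -1.396 -2.355
v 0.135 -2.589 -1.436
v 1.265 -1.671 -2.844
v 1.364 -2.864 -1.925
v 0.895 -1.136 -2.111
v 0.994 -2.33 -1.191
v 3.523 3.985 -3.4
v 4.091 3.248 -3.767
v 4.685 2.898 -2.147
v 4.117 3.635 -1.78
v 4.348 3.575 -3.79
v 4.941 3.225 -2.171
v 4.461 3.972 -3.746
v 5.055 3.622 -2.126
v 4.413 4.372 -3.642
v 5.006 4.022 -2.022
v 4.211 4.705 -3.496
v 4.804 4.355 -1.876
v 3.89 4.913 -3.333
v 4.483 4.563 -1.714
v 3.505 4.961 -3.182
v 4.099 4.611 -1.563
v 3.124 4.84 -3.069
v 3.717 4.49 -1.449
v 2.812 4.571 -3.013
v 3.405 4.221 -1.393
v 2.623 4.201 -3.023
v 3.216 3.851 -1.404
v 2.589 3.794 -3.099
v 3.182 3.444 -1.479
v 2.717 3.419 -3.227
v 3.31 3.069 -1.607
v 2.985 3.143 -3.385
v 3.578 2.793 -1.765
v 3.345 3.012 -3.545
v 3.939 2.662 -1.925
v 3.737 3.049 -3.68
v 4.33 2.699 -2.061
f 2 1 4
f 2 4 3
f 4 1 5
f 4 5 3
f 5 1 6
f 5 6 3
f 6 1 7
f 6 7 3
f 7 1 8
f 7 8 3
f 8 1 9
f 8 9 3
f 9 1 10
f 9 10 3
f 10 1 11
f 10 11 3
f 11 1 2
f 11 2 3
f 13 15 12
f 16 13 12
f 12 15 14
f 14 16 12
f 13 19 15
f 17 13 16
f 17 19 13
f 15 19 14
f 18 16 14
f 14 19 18
f 18 17 16
f 19 17 18
f 21 20 24
f 21 24 22
f 22 24 25
f 22 25 23
f 24 20 26
f 24 26 25
f 25 26 27
f 25 27 23
f 26 20 28
f 26 28 27
f 27 28 29
f 27 29 23
f 28 20 30
f 28 30 29
f 29 30 31
f 29 31 23
f 30 20 32
f 30 32 31
f 31 32 33
f 31 33 23
f 32 20 34
f 32 34 33
f 33 34 35
f 33 35 23
f 34 20 36
f 34 36 35
f 35 36 37
f 35 37 23
f 36 20 38
f 36 38 37
f 37 38 39
f 37 39 23
f 38 20 40
f 38 40 39
f 39 40 41
f 39 41 23
f 40 20 42
f 40 42 41
f 41 42 43
f 41 43 23
f 42 20 44
f 42 44 43
f 43 44 45
f 43 45 23
f 44 20 46
f 44 46 45
f 45 46 47
f 45 47 23
f 46 20 48
f 46 48 47
f 47 48 49
f 47 49 23
f 48 20 50
f 48 50 49
f 49 50 51
f 49 51 23
f 50 20 21
f 50 21 51
f 51 21 22
f 51 22 23



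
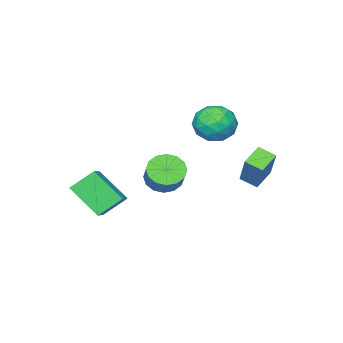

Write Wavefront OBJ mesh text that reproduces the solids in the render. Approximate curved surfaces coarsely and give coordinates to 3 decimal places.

v -1.447 -4.074 -3.905
v -0.973 -3.584 -4.623
v -0.279 -2.657 -3.534
v -0.753 -3.146 -2.815
v -1.414 -3.331 -4.558
v -0.72 -2.403 -3.469
v -1.863 -3.276 -4.318
v -1.17 -2.349 -3.229
v -2.201 -3.436 -3.967
v -1.508 -2.508 -2.878
v -2.337 -3.766 -3.6
v -1.643 -2.839 -2.51
v -2.234 -4.179 -3.314
v -1.54 -3.251 -2.224
v -1.921 -4.563 -3.186
v -1.227 -3.636 -2.097
v -1.48 -4.817 -3.251
v -0.786 -3.889 -2.162
v -1.03 -4.871 -3.491
v -0.337 -3.944 -2.402
v -0.692 -4.712 -3.842
v 0.001 -3.784 -2.753
v -0.557 -4.381 -4.21
v 0.137 -3.454 -3.12
v -0.66 -3.969 -4.496
v 0.034 -3.041 -3.406
v 3.389 -5.033 -3.273
v 2.409 -4.405 -2.296
v 3.069 -3.439 -4.618
v 2.089 -2.811 -3.641
v 4.191 -4.489 -2.819
v 3.211 -3.861 -1.842
v 3.871 -2.895 -4.164
v 2.891 -2.267 -3.187
v -1.919 1.696 -2.669
v -1.611 0.862 -2.306
v -2.965 1.547 -2.122
v -2.657 0.713 -1.76
v -1.163 2.727 -0.94
v -0.855 1.893 -0.578
v -2.209 2.578 -0.394
v -1.901 1.744 -0.031
v -3.105 -1.065 0.52
v -2.463 -0.745 1.428
v -1.557 -1.595 -0.388
v -0.915 -1.275 0.52
v -1.614 -2.193 0.6
v -2.571 -1.865 1.162
v -1.449 -0.475 -0.122
v -2.406 -0.147 0.44
v -1.44 -0.38 1.031
v -1.542 -1.442 1.477
v -2.478 -0.898 -0.437
v -2.58 -1.96 0.009
v -2.92 -0.858 1.054
v -1.1 -1.482 -0.014
v -1.511 -2.021 0.034
v -1.134 -1.833 0.567
v -2.983 -1.517 0.897
v -2.606 -1.329 1.431
v -2.107 -2.18 0.945
v -1.414 -1.011 -0.391
v -1.037 -0.823 0.143
v -2.886 -0.507 0.473
v -2.509 -0.319 1.006
v -1.913 -0.16 0.095
v -1.941 -0.456 1.354
v -1.031 -0.768 0.82
v -1.345 -0.297 0.443
v -1.907 -0.104 0.773
v -2.001 -1.08 1.616
v -1.091 -1.392 1.082
v -1.502 -1.932 1.13
v -2.064 -1.739 1.46
v -1.399 -0.866 1.383
v -2.929 -0.948 -0.042
v -2.019 -1.26 -0.576
v -1.956 -0.601 -0.42
v -2.518 -0.408 -0.09
v -2.989 -1.572 0.22
v -2.079 -1.884 -0.314
v -2.113 -2.236 0.267
v -2.675 -2.043 0.597
v -2.621 -1.474 -0.343
f 2 1 5
f 2 5 3
f 3 5 6
f 3 6 4
f 5 1 7
f 5 7 6
f 6 7 8
f 6 8 4
f 7 1 9
f 7 9 8
f 8 9 10
f 8 10 4
f 9 1 11
f 9 11 10
f 10 11 12
f 10 12 4
f 11 1 13
f 11 13 12
f 12 13 14
f 12 14 4
f 13 1 15
f 13 15 14
f 14 15 16
f 14 16 4
f 15 1 17
f 15 17 16
f 16 17 18
f 16 18 4
f 17 1 19
f 17 19 18
f 18 19 20
f 18 20 4
f 19 1 21
f 19 21 20
f 20 21 22
f 20 22 4
f 21 1 23
f 21 23 22
f 22 23 24
f 22 24 4
f 23 1 25
f 23 25 24
f 24 25 26
f 24 26 4
f 25 1 2
f 25 2 26
f 26 2 3
f 26 3 4
f 28 30 27
f 31 28 27
f 27 30 29
f 29 31 27
f 28 34 30
f 32 28 31
f 32 34 28
f 30 34 29
f 33 31 29
f 29 34 33
f 33 32 31
f 34 32 33
f 36 38 35
f 39 36 35
f 35 38 37
f 37 39 35
f 36 42 38
f 40 36 39
f 40 42 36
f 38 42 37
f 41 39 37
f 37 42 41
f 41 40 39
f 42 40 41
f 43 80 59
f 80 54 83
f 59 83 48
f 80 83 59
f 43 59 55
f 59 48 60
f 55 60 44
f 59 60 55
f 43 55 64
f 55 44 65
f 64 65 50
f 55 65 64
f 43 64 76
f 64 50 79
f 76 79 53
f 64 79 76
f 43 76 80
f 76 53 84
f 80 84 54
f 76 84 80
f 44 60 71
f 60 48 74
f 71 74 52
f 60 74 71
f 48 83 61
f 83 54 82
f 61 82 47
f 83 82 61
f 54 84 81
f 84 53 77
f 81 77 45
f 84 77 81
f 53 79 78
f 79 50 66
f 78 66 49
f 79 66 78
f 50 65 70
f 65 44 67
f 70 67 51
f 65 67 70
f 46 72 58
f 72 52 73
f 58 73 47
f 72 73 58
f 46 58 56
f 58 47 57
f 56 57 45
f 58 57 56
f 46 56 63
f 56 45 62
f 63 62 49
f 56 62 63
f 46 63 68
f 63 49 69
f 68 69 51
f 63 69 68
f 46 68 72
f 68 51 75
f 72 75 52
f 68 75 72
f 47 73 61
f 73 52 74
f 61 74 48
f 73 74 61
f 45 57 81
f 57 47 82
f 81 82 54
f 57 82 81
f 49 62 78
f 62 45 77
f 78 77 53
f 62 77 78
f 51 69 70
f 69 49 66
f 70 66 50
f 69 66 70
f 52 75 71
f 75 51 67
f 71 67 44
f 75 67 71



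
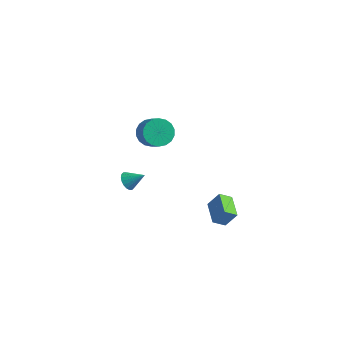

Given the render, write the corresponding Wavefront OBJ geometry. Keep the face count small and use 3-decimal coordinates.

v -4.314 4.058 -0.812
v -3.552 4.592 -1.179
v -2.643 3.956 -0.214
v -3.406 3.422 0.152
v -3.711 4.854 -0.856
v -2.802 4.218 0.109
v -3.989 4.959 -0.525
v -3.08 4.323 0.44
v -4.332 4.885 -0.251
v -3.423 4.249 0.714
v -4.671 4.648 -0.088
v -3.762 4.012 0.877
v -4.94 4.293 -0.068
v -4.031 3.657 0.896
v -5.084 3.892 -0.196
v -4.176 3.256 0.769
v -5.077 3.524 -0.446
v -4.168 2.888 0.519
v -4.918 3.262 -0.769
v -4.009 2.626 0.196
v -4.64 3.157 -1.1
v -3.731 2.521 -0.135
v -4.297 3.231 -1.374
v -3.388 2.595 -0.409
v -3.958 3.468 -1.537
v -3.049 2.832 -0.572
v -3.689 3.823 -1.556
v -2.78 3.187 -0.592
v -3.544 4.224 -1.429
v -2.636 3.588 -0.464
v -0.874 -4.001 2.887
v -0.467 -4.205 2.467
v 0.014 -3.639 3.573
v -0.512 -3.945 2.387
v -0.628 -3.695 2.407
v -0.794 -3.507 2.522
v -0.975 -3.416 2.709
v -1.137 -3.441 2.931
v -1.246 -3.577 3.145
v -1.282 -3.797 3.307
v -1.237 -4.058 3.386
v -1.121 -4.307 3.367
v -0.955 -4.495 3.252
v -0.774 -4.586 3.065
v -0.612 -4.561 2.843
v -0.503 -4.425 2.629
v 3.985 -1.507 -0.874
v 3.46 -2.046 -0.379
v 2.994 -0.37 -0.688
v 2.469 -0.908 -0.193
v 4.551 -1.172 0.093
v 4.026 -1.71 0.588
v 3.56 -0.034 0.279
v 3.035 -0.573 0.774
f 2 1 5
f 2 5 3
f 3 5 6
f 3 6 4
f 5 1 7
f 5 7 6
f 6 7 8
f 6 8 4
f 7 1 9
f 7 9 8
f 8 9 10
f 8 10 4
f 9 1 11
f 9 11 10
f 10 11 12
f 10 12 4
f 11 1 13
f 11 13 12
f 12 13 14
f 12 14 4
f 13 1 15
f 13 15 14
f 14 15 16
f 14 16 4
f 15 1 17
f 15 17 16
f 16 17 18
f 16 18 4
f 17 1 19
f 17 19 18
f 18 19 20
f 18 20 4
f 19 1 21
f 19 21 20
f 20 21 22
f 20 22 4
f 21 1 23
f 21 23 22
f 22 23 24
f 22 24 4
f 23 1 25
f 23 25 24
f 24 25 26
f 24 26 4
f 25 1 27
f 25 27 26
f 26 27 28
f 26 28 4
f 27 1 29
f 27 29 28
f 28 29 30
f 28 30 4
f 29 1 2
f 29 2 30
f 30 2 3
f 30 3 4
f 32 31 34
f 32 34 33
f 34 31 35
f 34 35 33
f 35 31 36
f 35 36 33
f 36 31 37
f 36 37 33
f 37 31 38
f 37 38 33
f 38 31 39
f 38 39 33
f 39 31 40
f 39 40 33
f 40 31 41
f 40 41 33
f 41 31 42
f 41 42 33
f 42 31 43
f 42 43 33
f 43 31 44
f 43 44 33
f 44 31 45
f 44 45 33
f 45 31 46
f 45 46 33
f 46 31 32
f 46 32 33
f 48 50 47
f 51 48 47
f 47 50 49
f 49 51 47
f 48 54 50
f 52 48 51
f 52 54 48
f 50 54 49
f 53 51 49
f 49 54 53
f 53 52 51
f 54 52 53



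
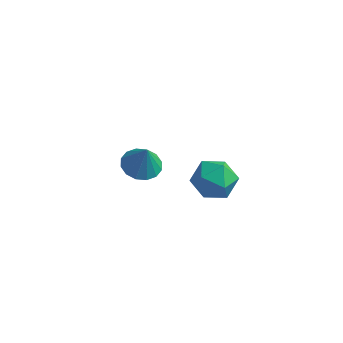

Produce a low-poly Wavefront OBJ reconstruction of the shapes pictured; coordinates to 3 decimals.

v -3.288 2.915 -3.895
v -2.273 3.1 -4.14
v -2.892 2.745 -2.385
v -2.485 3.594 -4.029
v -2.912 3.906 -3.882
v -3.44 3.952 -3.739
v -3.927 3.72 -3.637
v -4.242 3.273 -3.605
v -4.302 2.729 -3.65
v -4.09 2.235 -3.761
v -3.663 1.923 -3.908
v -3.135 1.877 -4.051
v -2.649 2.109 -4.153
v -2.333 2.557 -4.185
v 1.771 -1.69 3.031
v 2.613 -0.985 2.635
v 2.447 -3.095 1.965
v 3.289 -2.39 1.569
v 3.299 -2.744 2.682
v 2.881 -1.875 3.34
v 2.179 -2.205 1.26
v 1.761 -1.336 1.918
v 2.865 -1.303 1.54
v 3.557 -1.636 2.419
v 1.503 -2.444 2.181
v 2.195 -2.777 3.06
f 2 1 4
f 2 4 3
f 4 1 5
f 4 5 3
f 5 1 6
f 5 6 3
f 6 1 7
f 6 7 3
f 7 1 8
f 7 8 3
f 8 1 9
f 8 9 3
f 9 1 10
f 9 10 3
f 10 1 11
f 10 11 3
f 11 1 12
f 11 12 3
f 12 1 13
f 12 13 3
f 13 1 14
f 13 14 3
f 14 1 2
f 14 2 3
f 15 26 20
f 15 20 16
f 15 16 22
f 15 22 25
f 15 25 26
f 16 20 24
f 20 26 19
f 26 25 17
f 25 22 21
f 22 16 23
f 18 24 19
f 18 19 17
f 18 17 21
f 18 21 23
f 18 23 24
f 19 24 20
f 17 19 26
f 21 17 25
f 23 21 22
f 24 23 16



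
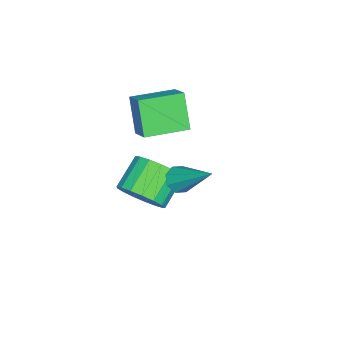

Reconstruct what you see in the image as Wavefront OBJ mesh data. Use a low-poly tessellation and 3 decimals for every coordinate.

v 0.789 -1.287 2.63
v 1.243 -1.211 2.368
v 1.271 0.047 3.85
v 0.943 -0.976 2.23
v 0.552 -0.923 2.326
v 0.3 -1.083 2.601
v 0.335 -1.362 2.893
v 0.635 -1.597 3.031
v 1.025 -1.65 2.935
v 1.277 -1.49 2.66
v -2.21 -4.233 1.452
v -2.795 -4.717 2.768
v -3.347 -3.054 1.379
v -3.933 -3.538 2.696
v -1.607 -3.622 1.944
v -2.193 -4.106 3.261
v -2.745 -2.443 1.872
v -3.33 -2.927 3.188
v -1.18 -3.579 -0.956
v -0.648 -3.264 -0.261
v -1.789 -3.086 0.531
v -2.32 -3.401 -0.164
v -0.75 -2.897 -0.491
v -1.891 -2.719 0.3
v -0.951 -2.687 -0.828
v -2.092 -2.508 -0.037
v -1.204 -2.681 -1.194
v -2.345 -2.502 -0.403
v -1.452 -2.88 -1.506
v -2.593 -2.702 -0.714
v -1.637 -3.24 -1.691
v -2.778 -3.062 -0.9
v -1.717 -3.678 -1.708
v -2.858 -3.499 -0.917
v -1.674 -4.093 -1.553
v -2.815 -3.914 -0.761
v -1.518 -4.39 -1.261
v -2.659 -4.211 -0.469
v -1.284 -4.502 -0.899
v -2.425 -4.323 -0.107
v -1.027 -4.402 -0.55
v -2.168 -4.223 0.242
v -0.804 -4.114 -0.294
v -1.945 -3.935 0.498
v -0.667 -3.703 -0.19
v -1.808 -3.525 0.602
f 2 1 4
f 2 4 3
f 4 1 5
f 4 5 3
f 5 1 6
f 5 6 3
f 6 1 7
f 6 7 3
f 7 1 8
f 7 8 3
f 8 1 9
f 8 9 3
f 9 1 10
f 9 10 3
f 10 1 2
f 10 2 3
f 12 14 11
f 15 12 11
f 11 14 13
f 13 15 11
f 12 18 14
f 16 12 15
f 16 18 12
f 14 18 13
f 17 15 13
f 13 18 17
f 17 16 15
f 18 16 17
f 20 19 23
f 20 23 21
f 21 23 24
f 21 24 22
f 23 19 25
f 23 25 24
f 24 25 26
f 24 26 22
f 25 19 27
f 25 27 26
f 26 27 28
f 26 28 22
f 27 19 29
f 27 29 28
f 28 29 30
f 28 30 22
f 29 19 31
f 29 31 30
f 30 31 32
f 30 32 22
f 31 19 33
f 31 33 32
f 32 33 34
f 32 34 22
f 33 19 35
f 33 35 34
f 34 35 36
f 34 36 22
f 35 19 37
f 35 37 36
f 36 37 38
f 36 38 22
f 37 19 39
f 37 39 38
f 38 39 40
f 38 40 22
f 39 19 41
f 39 41 40
f 40 41 42
f 40 42 22
f 41 19 43
f 41 43 42
f 42 43 44
f 42 44 22
f 43 19 45
f 43 45 44
f 44 45 46
f 44 46 22
f 45 19 20
f 45 20 46
f 46 20 21
f 46 21 22



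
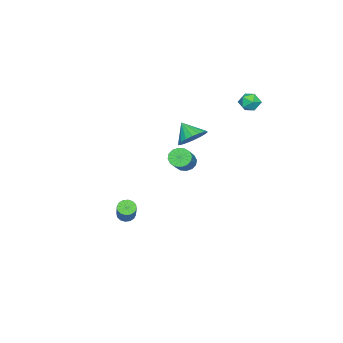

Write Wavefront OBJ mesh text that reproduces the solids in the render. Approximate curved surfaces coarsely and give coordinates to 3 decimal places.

v -2.832 1.711 3.08
v -2.503 1.148 3.347
v -3.777 1.432 3.653
v -3.448 0.869 3.92
v -3.256 1.516 4.12
v -2.672 1.689 3.766
v -3.608 0.891 3.234
v -3.024 1.064 2.88
v -2.983 0.641 3.442
v -2.766 1.028 3.99
v -3.514 1.552 3.01
v -3.297 1.939 3.558
v 1.117 -4.189 -4.589
v 1.479 -4.083 -4.975
v 2.725 -3.385 -3.618
v 2.363 -3.491 -3.231
v 1.325 -3.85 -4.954
v 2.571 -3.152 -3.597
v 1.116 -3.708 -4.835
v 2.362 -3.01 -3.478
v 0.907 -3.695 -4.65
v 2.153 -2.997 -3.293
v 0.754 -3.814 -4.448
v 2 -3.116 -3.091
v 0.699 -4.034 -4.284
v 1.945 -3.336 -2.927
v 0.755 -4.295 -4.202
v 2.001 -3.597 -2.845
v 0.909 -4.528 -4.223
v 2.155 -3.83 -2.866
v 1.118 -4.67 -4.342
v 2.364 -3.972 -2.985
v 1.327 -4.683 -4.527
v 2.573 -3.985 -3.17
v 1.48 -4.564 -4.729
v 2.726 -3.866 -3.372
v 1.535 -4.344 -4.893
v 2.781 -3.646 -3.536
v -2.956 -2.064 -0.003
v -2.045 -2.364 0.038
v -3.284 -2.936 0.903
v -2.056 -2.054 0.333
v -2.246 -1.746 0.56
v -2.576 -1.501 0.676
v -2.982 -1.368 0.658
v -3.382 -1.372 0.509
v -3.698 -1.513 0.258
v -3.867 -1.764 -0.044
v -3.855 -2.073 -0.338
v -3.666 -2.381 -0.566
v -3.335 -2.626 -0.682
v -2.93 -2.759 -0.664
v -2.53 -2.755 -0.515
v -2.214 -2.614 -0.264
v 3.323 0.471 1.734
v 3.635 0.71 1.241
v 4.989 1.067 2.274
v 4.677 0.829 2.766
v 3.472 0.962 1.368
v 4.826 1.32 2.401
v 3.269 1.083 1.593
v 4.623 1.44 2.625
v 3.08 1.04 1.855
v 4.434 1.397 2.888
v 2.957 0.844 2.085
v 4.311 1.202 3.118
v 2.931 0.549 2.221
v 4.285 0.906 3.253
v 3.011 0.233 2.226
v 4.365 0.59 3.259
v 3.174 -0.02 2.099
v 4.528 0.338 3.132
v 3.377 -0.14 1.875
v 4.731 0.217 2.907
v 3.566 -0.097 1.612
v 4.92 0.26 2.645
v 3.689 0.098 1.382
v 5.043 0.456 2.415
v 3.715 0.394 1.247
v 5.069 0.751 2.279
f 1 12 6
f 1 6 2
f 1 2 8
f 1 8 11
f 1 11 12
f 2 6 10
f 6 12 5
f 12 11 3
f 11 8 7
f 8 2 9
f 4 10 5
f 4 5 3
f 4 3 7
f 4 7 9
f 4 9 10
f 5 10 6
f 3 5 12
f 7 3 11
f 9 7 8
f 10 9 2
f 14 13 17
f 14 17 15
f 15 17 18
f 15 18 16
f 17 13 19
f 17 19 18
f 18 19 20
f 18 20 16
f 19 13 21
f 19 21 20
f 20 21 22
f 20 22 16
f 21 13 23
f 21 23 22
f 22 23 24
f 22 24 16
f 23 13 25
f 23 25 24
f 24 25 26
f 24 26 16
f 25 13 27
f 25 27 26
f 26 27 28
f 26 28 16
f 27 13 29
f 27 29 28
f 28 29 30
f 28 30 16
f 29 13 31
f 29 31 30
f 30 31 32
f 30 32 16
f 31 13 33
f 31 33 32
f 32 33 34
f 32 34 16
f 33 13 35
f 33 35 34
f 34 35 36
f 34 36 16
f 35 13 37
f 35 37 36
f 36 37 38
f 36 38 16
f 37 13 14
f 37 14 38
f 38 14 15
f 38 15 16
f 40 39 42
f 40 42 41
f 42 39 43
f 42 43 41
f 43 39 44
f 43 44 41
f 44 39 45
f 44 45 41
f 45 39 46
f 45 46 41
f 46 39 47
f 46 47 41
f 47 39 48
f 47 48 41
f 48 39 49
f 48 49 41
f 49 39 50
f 49 50 41
f 50 39 51
f 50 51 41
f 51 39 52
f 51 52 41
f 52 39 53
f 52 53 41
f 53 39 54
f 53 54 41
f 54 39 40
f 54 40 41
f 56 55 59
f 56 59 57
f 57 59 60
f 57 60 58
f 59 55 61
f 59 61 60
f 60 61 62
f 60 62 58
f 61 55 63
f 61 63 62
f 62 63 64
f 62 64 58
f 63 55 65
f 63 65 64
f 64 65 66
f 64 66 58
f 65 55 67
f 65 67 66
f 66 67 68
f 66 68 58
f 67 55 69
f 67 69 68
f 68 69 70
f 68 70 58
f 69 55 71
f 69 71 70
f 70 71 72
f 70 72 58
f 71 55 73
f 71 73 72
f 72 73 74
f 72 74 58
f 73 55 75
f 73 75 74
f 74 75 76
f 74 76 58
f 75 55 77
f 75 77 76
f 76 77 78
f 76 78 58
f 77 55 79
f 77 79 78
f 78 79 80
f 78 80 58
f 79 55 56
f 79 56 80
f 80 56 57
f 80 57 58



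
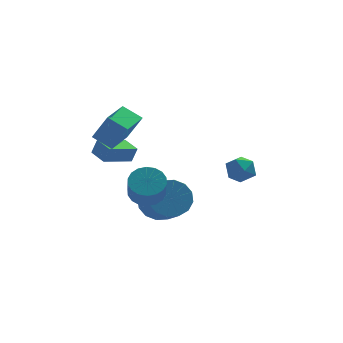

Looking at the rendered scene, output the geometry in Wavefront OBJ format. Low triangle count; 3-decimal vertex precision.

v 1.561 -0.883 -0.329
v 2.168 -0.584 -0.829
v 2.212 -2.076 -0.251
v 2.819 -1.777 -0.751
v 2.732 -1.477 0.03
v 2.33 -0.74 -0.018
v 2.05 -1.92 -1.062
v 1.648 -1.183 -1.11
v 2.47 -1.225 -1.282
v 2.892 -0.952 -0.608
v 1.488 -1.708 -0.472
v 1.91 -1.435 0.202
v -2.44 -2.52 -0.914
v -1.795 -3.031 -1.253
v -1.915 -3.971 -0.065
v -2.56 -3.46 0.274
v -1.595 -2.773 -1.029
v -1.714 -3.713 0.159
v -1.562 -2.465 -0.782
v -1.681 -3.405 0.406
v -1.703 -2.168 -0.562
v -1.822 -3.108 0.627
v -1.99 -1.941 -0.411
v -2.109 -2.881 0.778
v -2.366 -1.828 -0.359
v -2.486 -2.768 0.829
v -2.757 -1.852 -0.418
v -2.877 -2.792 0.77
v -3.085 -2.009 -0.575
v -3.205 -2.949 0.613
v -3.286 -2.267 -0.799
v -3.405 -3.207 0.389
v -3.319 -2.575 -1.046
v -3.438 -3.515 0.142
v -3.178 -2.872 -1.267
v -3.297 -3.812 -0.078
v -2.891 -3.099 -1.418
v -3.01 -4.039 -0.229
v -2.514 -3.212 -1.469
v -2.634 -4.152 -0.281
v -2.123 -3.188 -1.41
v -2.243 -4.128 -0.222
v -4.227 -1.194 0.51
v -3.951 -1.197 1.303
v -4.66 -0.25 0.664
v -4.384 -0.253 1.458
v -2.816 -0.467 0.022
v -2.54 -0.47 0.816
v -3.249 0.477 0.177
v -2.973 0.474 0.97
v -1.548 -0.826 -2.64
v -0.783 -0.306 -2.063
v -0.547 -1.874 -0.963
v -1.312 -2.394 -1.54
v -1.268 -0.193 -1.798
v -1.033 -1.761 -0.698
v -1.828 -0.25 -1.758
v -1.593 -1.818 -0.658
v -2.313 -0.461 -1.955
v -2.077 -2.029 -0.855
v -2.593 -0.769 -2.336
v -2.357 -2.338 -1.235
v -2.593 -1.093 -2.797
v -2.357 -2.662 -1.697
v -2.313 -1.346 -3.217
v -2.077 -2.914 -2.117
v -1.827 -1.459 -3.482
v -1.592 -3.027 -2.382
v -1.267 -1.402 -3.522
v -1.032 -2.97 -2.422
v -0.783 -1.191 -3.325
v -0.547 -2.759 -2.225
v -0.503 -0.882 -2.945
v -0.267 -2.451 -1.844
v -0.503 -0.558 -2.483
v -0.267 -2.127 -1.383
v -4.814 -1.813 2.489
v -4.158 -2.26 3.901
v -3.93 -0.491 2.497
v -3.274 -0.938 3.91
v -3.986 -2.362 1.93
v -3.33 -2.809 3.343
v -3.102 -1.04 1.939
v -2.446 -1.487 3.351
f 1 12 6
f 1 6 2
f 1 2 8
f 1 8 11
f 1 11 12
f 2 6 10
f 6 12 5
f 12 11 3
f 11 8 7
f 8 2 9
f 4 10 5
f 4 5 3
f 4 3 7
f 4 7 9
f 4 9 10
f 5 10 6
f 3 5 12
f 7 3 11
f 9 7 8
f 10 9 2
f 14 13 17
f 14 17 15
f 15 17 18
f 15 18 16
f 17 13 19
f 17 19 18
f 18 19 20
f 18 20 16
f 19 13 21
f 19 21 20
f 20 21 22
f 20 22 16
f 21 13 23
f 21 23 22
f 22 23 24
f 22 24 16
f 23 13 25
f 23 25 24
f 24 25 26
f 24 26 16
f 25 13 27
f 25 27 26
f 26 27 28
f 26 28 16
f 27 13 29
f 27 29 28
f 28 29 30
f 28 30 16
f 29 13 31
f 29 31 30
f 30 31 32
f 30 32 16
f 31 13 33
f 31 33 32
f 32 33 34
f 32 34 16
f 33 13 35
f 33 35 34
f 34 35 36
f 34 36 16
f 35 13 37
f 35 37 36
f 36 37 38
f 36 38 16
f 37 13 39
f 37 39 38
f 38 39 40
f 38 40 16
f 39 13 41
f 39 41 40
f 40 41 42
f 40 42 16
f 41 13 14
f 41 14 42
f 42 14 15
f 42 15 16
f 44 46 43
f 47 44 43
f 43 46 45
f 45 47 43
f 44 50 46
f 48 44 47
f 48 50 44
f 46 50 45
f 49 47 45
f 45 50 49
f 49 48 47
f 50 48 49
f 52 51 55
f 52 55 53
f 53 55 56
f 53 56 54
f 55 51 57
f 55 57 56
f 56 57 58
f 56 58 54
f 57 51 59
f 57 59 58
f 58 59 60
f 58 60 54
f 59 51 61
f 59 61 60
f 60 61 62
f 60 62 54
f 61 51 63
f 61 63 62
f 62 63 64
f 62 64 54
f 63 51 65
f 63 65 64
f 64 65 66
f 64 66 54
f 65 51 67
f 65 67 66
f 66 67 68
f 66 68 54
f 67 51 69
f 67 69 68
f 68 69 70
f 68 70 54
f 69 51 71
f 69 71 70
f 70 71 72
f 70 72 54
f 71 51 73
f 71 73 72
f 72 73 74
f 72 74 54
f 73 51 75
f 73 75 74
f 74 75 76
f 74 76 54
f 75 51 52
f 75 52 76
f 76 52 53
f 76 53 54
f 78 80 77
f 81 78 77
f 77 80 79
f 79 81 77
f 78 84 80
f 82 78 81
f 82 84 78
f 80 84 79
f 83 81 79
f 79 84 83
f 83 82 81
f 84 82 83



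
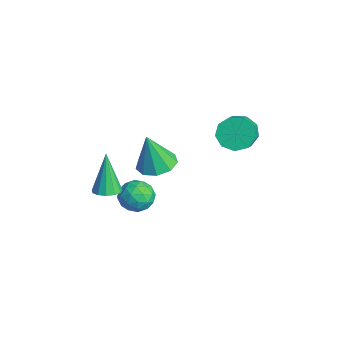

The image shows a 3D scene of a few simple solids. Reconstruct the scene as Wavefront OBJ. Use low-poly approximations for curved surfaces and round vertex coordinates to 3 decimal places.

v -0.198 3.326 2.38
v 0.313 4.095 2.27
v 1.35 3.523 3.09
v 0.838 2.754 3.2
v -0.06 4.153 2.782
v 0.977 3.582 3.602
v -0.498 3.824 3.106
v 0.539 3.253 3.926
v -0.795 3.262 3.09
v 0.241 2.691 3.91
v -0.814 2.73 2.742
v 0.223 2.158 3.562
v -0.544 2.476 2.225
v 0.493 1.905 3.045
v -0.113 2.62 1.78
v 0.924 2.049 2.6
v 0.279 3.094 1.616
v 1.315 2.523 2.436
v 0.447 3.677 1.809
v 1.483 3.105 2.629
v -2.151 -0.997 -2.079
v -1.374 -0.7 -2.508
v -1.306 -1.72 -1.052
v -0.529 -1.423 -1.481
v -1.076 -0.813 -1.028
v -1.598 -0.366 -1.663
v -1.082 -2.054 -1.897
v -1.604 -1.607 -2.532
v -0.714 -1.353 -2.396
v -0.71 -0.587 -1.859
v -1.97 -1.833 -1.701
v -1.966 -1.067 -1.164
v -1.837 -0.785 -2.384
v -0.843 -1.635 -1.176
v -1.165 -1.277 -0.91
v -0.708 -1.102 -1.163
v -1.968 -0.589 -1.887
v -1.512 -0.414 -2.14
v -1.336 -0.481 -1.27
v -1.168 -2.006 -1.42
v -0.712 -1.831 -1.673
v -1.972 -1.318 -2.397
v -1.515 -1.143 -2.65
v -1.344 -1.939 -2.29
v -0.992 -0.994 -2.57
v -0.495 -1.42 -1.966
v -0.82 -1.79 -2.211
v -1.127 -1.527 -2.584
v -0.99 -0.544 -2.255
v -0.493 -0.969 -1.651
v -0.814 -0.61 -1.385
v -1.121 -0.348 -1.758
v -0.601 -0.928 -2.189
v -2.187 -1.451 -1.909
v -1.69 -1.876 -1.305
v -1.559 -2.072 -1.802
v -1.866 -1.81 -2.175
v -2.185 -1 -1.594
v -1.688 -1.426 -0.99
v -1.553 -0.893 -0.976
v -1.86 -0.63 -1.349
v -2.079 -1.492 -1.371
v -0.981 -2.722 -0.674
v -0.595 -3.278 -0.496
v -1.639 -2.518 1.394
v -0.362 -2.963 -0.453
v -0.325 -2.571 -0.48
v -0.497 -2.227 -0.569
v -0.822 -2.041 -0.691
v -1.198 -2.07 -0.808
v -1.504 -2.307 -0.882
v -1.645 -2.675 -0.89
v -1.574 -3.059 -0.83
v -1.315 -3.335 -0.72
v -0.95 -3.417 -0.596
v 0.57 -0.877 1.957
v 1.069 -1.69 1.785
v 0.49 -1.323 3.843
v 1.486 -1.192 1.921
v 1.474 -0.546 2.073
v 1.039 -0.055 2.171
v 0.384 0.052 2.169
v -0.184 -0.276 2.068
v -0.399 -0.884 1.914
v -0.161 -1.489 1.781
v 0.419 -1.807 1.73
f 2 1 5
f 2 5 3
f 3 5 6
f 3 6 4
f 5 1 7
f 5 7 6
f 6 7 8
f 6 8 4
f 7 1 9
f 7 9 8
f 8 9 10
f 8 10 4
f 9 1 11
f 9 11 10
f 10 11 12
f 10 12 4
f 11 1 13
f 11 13 12
f 12 13 14
f 12 14 4
f 13 1 15
f 13 15 14
f 14 15 16
f 14 16 4
f 15 1 17
f 15 17 16
f 16 17 18
f 16 18 4
f 17 1 19
f 17 19 18
f 18 19 20
f 18 20 4
f 19 1 2
f 19 2 20
f 20 2 3
f 20 3 4
f 21 58 37
f 58 32 61
f 37 61 26
f 58 61 37
f 21 37 33
f 37 26 38
f 33 38 22
f 37 38 33
f 21 33 42
f 33 22 43
f 42 43 28
f 33 43 42
f 21 42 54
f 42 28 57
f 54 57 31
f 42 57 54
f 21 54 58
f 54 31 62
f 58 62 32
f 54 62 58
f 22 38 49
f 38 26 52
f 49 52 30
f 38 52 49
f 26 61 39
f 61 32 60
f 39 60 25
f 61 60 39
f 32 62 59
f 62 31 55
f 59 55 23
f 62 55 59
f 31 57 56
f 57 28 44
f 56 44 27
f 57 44 56
f 28 43 48
f 43 22 45
f 48 45 29
f 43 45 48
f 24 50 36
f 50 30 51
f 36 51 25
f 50 51 36
f 24 36 34
f 36 25 35
f 34 35 23
f 36 35 34
f 24 34 41
f 34 23 40
f 41 40 27
f 34 40 41
f 24 41 46
f 41 27 47
f 46 47 29
f 41 47 46
f 24 46 50
f 46 29 53
f 50 53 30
f 46 53 50
f 25 51 39
f 51 30 52
f 39 52 26
f 51 52 39
f 23 35 59
f 35 25 60
f 59 60 32
f 35 60 59
f 27 40 56
f 40 23 55
f 56 55 31
f 40 55 56
f 29 47 48
f 47 27 44
f 48 44 28
f 47 44 48
f 30 53 49
f 53 29 45
f 49 45 22
f 53 45 49
f 64 63 66
f 64 66 65
f 66 63 67
f 66 67 65
f 67 63 68
f 67 68 65
f 68 63 69
f 68 69 65
f 69 63 70
f 69 70 65
f 70 63 71
f 70 71 65
f 71 63 72
f 71 72 65
f 72 63 73
f 72 73 65
f 73 63 74
f 73 74 65
f 74 63 75
f 74 75 65
f 75 63 64
f 75 64 65
f 77 76 79
f 77 79 78
f 79 76 80
f 79 80 78
f 80 76 81
f 80 81 78
f 81 76 82
f 81 82 78
f 82 76 83
f 82 83 78
f 83 76 84
f 83 84 78
f 84 76 85
f 84 85 78
f 85 76 86
f 85 86 78
f 86 76 77
f 86 77 78



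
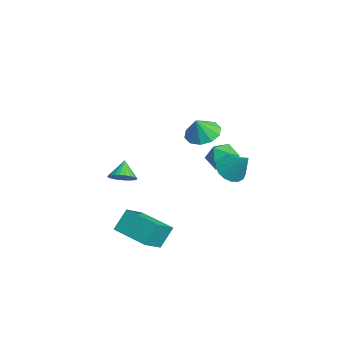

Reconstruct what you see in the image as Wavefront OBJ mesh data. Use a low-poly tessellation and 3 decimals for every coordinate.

v -3.225 3.484 -1.398
v -2.772 2.834 -0.9
v -4.088 2.406 -2.02
v -3.635 1.756 -1.522
v -4.199 2.366 -1.092
v -3.667 3.032 -0.707
v -3.193 2.208 -2.213
v -2.661 2.874 -1.828
v -2.753 2.046 -1.404
v -3.374 2.143 -0.711
v -3.486 3.097 -2.209
v -4.107 3.194 -1.516
v -1.186 2.433 -1.113
v -0.547 2.64 -1.697
v -0.314 3.087 0.073
v -0.801 2.982 -1.698
v -1.144 3.198 -1.566
v -1.496 3.239 -1.329
v -1.777 3.096 -1.043
v -1.922 2.8 -0.773
v -1.9 2.421 -0.581
v -1.713 2.044 -0.51
v -1.406 1.757 -0.578
v -1.049 1.624 -0.768
v -0.723 1.677 -1.037
v -0.503 1.903 -1.323
v -0.44 2.251 -1.561
v 3.182 -4.01 1.603
v 3.717 -3.723 1.952
v 2.538 -3.75 2.377
v 3.628 -3.51 1.806
v 3.471 -3.373 1.629
v 3.27 -3.334 1.448
v 3.056 -3.397 1.291
v 2.861 -3.553 1.181
v 2.715 -3.78 1.136
v 2.64 -4.041 1.162
v 2.647 -4.298 1.255
v 2.736 -4.511 1.401
v 2.893 -4.648 1.578
v 3.094 -4.687 1.758
v 3.308 -4.624 1.915
v 3.503 -4.467 2.025
v 3.65 -4.241 2.07
v 3.725 -3.98 2.045
v 1.495 -4.109 -2.907
v 1.181 -3.4 -1.814
v 0.618 -3.135 -3.79
v 0.304 -2.426 -2.697
v 3.076 -2.954 -3.203
v 2.762 -2.245 -2.11
v 2.199 -1.98 -4.086
v 1.885 -1.271 -2.993
v 1.222 0.341 3.008
v 2.099 0.555 2.829
v 1.538 -0.081 4.052
v 1.857 1.002 3.083
v 1.373 1.197 3.308
v 0.831 1.065 3.418
v 0.439 0.657 3.372
v 0.345 0.127 3.186
v 0.587 -0.32 2.932
v 1.072 -0.515 2.707
v 1.614 -0.383 2.597
v 2.006 0.025 2.644
f 1 12 6
f 1 6 2
f 1 2 8
f 1 8 11
f 1 11 12
f 2 6 10
f 6 12 5
f 12 11 3
f 11 8 7
f 8 2 9
f 4 10 5
f 4 5 3
f 4 3 7
f 4 7 9
f 4 9 10
f 5 10 6
f 3 5 12
f 7 3 11
f 9 7 8
f 10 9 2
f 14 13 16
f 14 16 15
f 16 13 17
f 16 17 15
f 17 13 18
f 17 18 15
f 18 13 19
f 18 19 15
f 19 13 20
f 19 20 15
f 20 13 21
f 20 21 15
f 21 13 22
f 21 22 15
f 22 13 23
f 22 23 15
f 23 13 24
f 23 24 15
f 24 13 25
f 24 25 15
f 25 13 26
f 25 26 15
f 26 13 27
f 26 27 15
f 27 13 14
f 27 14 15
f 29 28 31
f 29 31 30
f 31 28 32
f 31 32 30
f 32 28 33
f 32 33 30
f 33 28 34
f 33 34 30
f 34 28 35
f 34 35 30
f 35 28 36
f 35 36 30
f 36 28 37
f 36 37 30
f 37 28 38
f 37 38 30
f 38 28 39
f 38 39 30
f 39 28 40
f 39 40 30
f 40 28 41
f 40 41 30
f 41 28 42
f 41 42 30
f 42 28 43
f 42 43 30
f 43 28 44
f 43 44 30
f 44 28 45
f 44 45 30
f 45 28 29
f 45 29 30
f 47 49 46
f 50 47 46
f 46 49 48
f 48 50 46
f 47 53 49
f 51 47 50
f 51 53 47
f 49 53 48
f 52 50 48
f 48 53 52
f 52 51 50
f 53 51 52
f 55 54 57
f 55 57 56
f 57 54 58
f 57 58 56
f 58 54 59
f 58 59 56
f 59 54 60
f 59 60 56
f 60 54 61
f 60 61 56
f 61 54 62
f 61 62 56
f 62 54 63
f 62 63 56
f 63 54 64
f 63 64 56
f 64 54 65
f 64 65 56
f 65 54 55
f 65 55 56

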